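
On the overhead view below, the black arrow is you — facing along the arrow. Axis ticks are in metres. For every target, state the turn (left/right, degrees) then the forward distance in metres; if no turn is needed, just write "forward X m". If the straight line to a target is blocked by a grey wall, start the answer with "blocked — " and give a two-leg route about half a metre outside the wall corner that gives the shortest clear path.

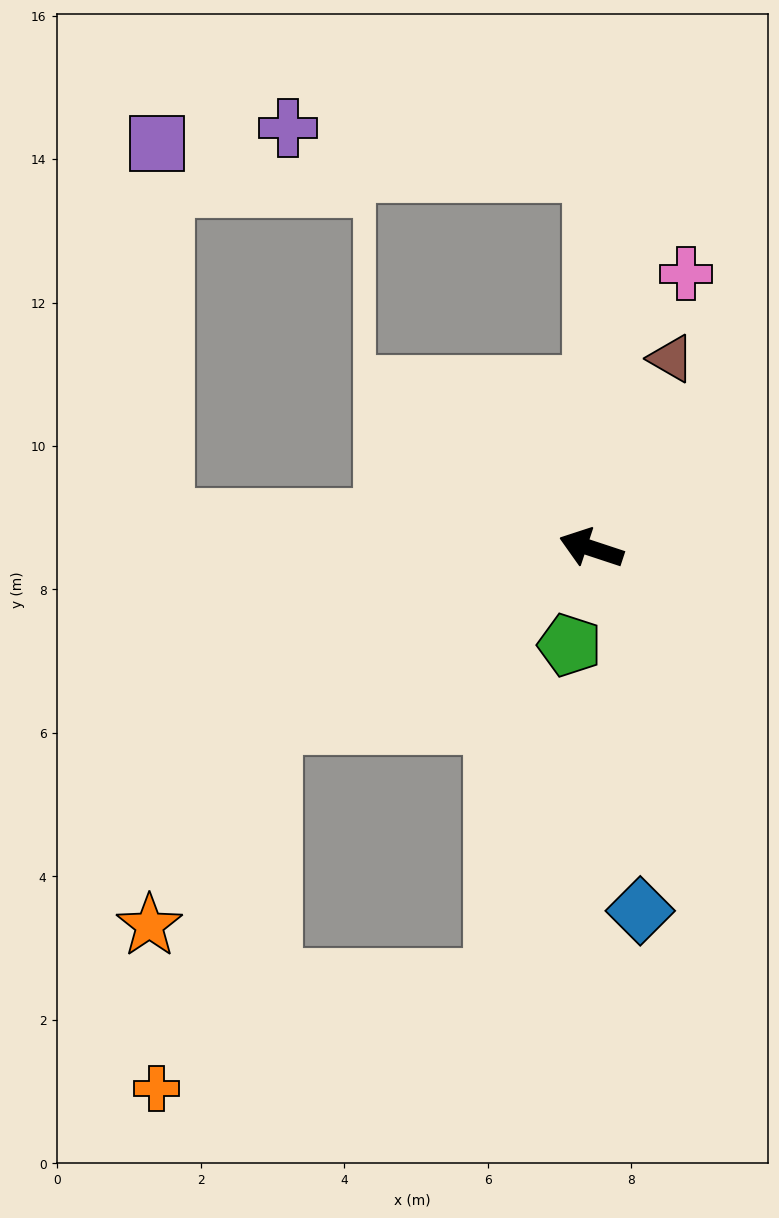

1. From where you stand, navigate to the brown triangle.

turn right 95°, forward 2.9 m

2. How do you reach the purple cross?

blocked — turn right 72°, forward 5.2 m, then turn left 82°, forward 4.3 m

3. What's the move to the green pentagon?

turn left 96°, forward 1.4 m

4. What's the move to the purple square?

blocked — turn left 14°, forward 6.0 m, then turn right 85°, forward 5.2 m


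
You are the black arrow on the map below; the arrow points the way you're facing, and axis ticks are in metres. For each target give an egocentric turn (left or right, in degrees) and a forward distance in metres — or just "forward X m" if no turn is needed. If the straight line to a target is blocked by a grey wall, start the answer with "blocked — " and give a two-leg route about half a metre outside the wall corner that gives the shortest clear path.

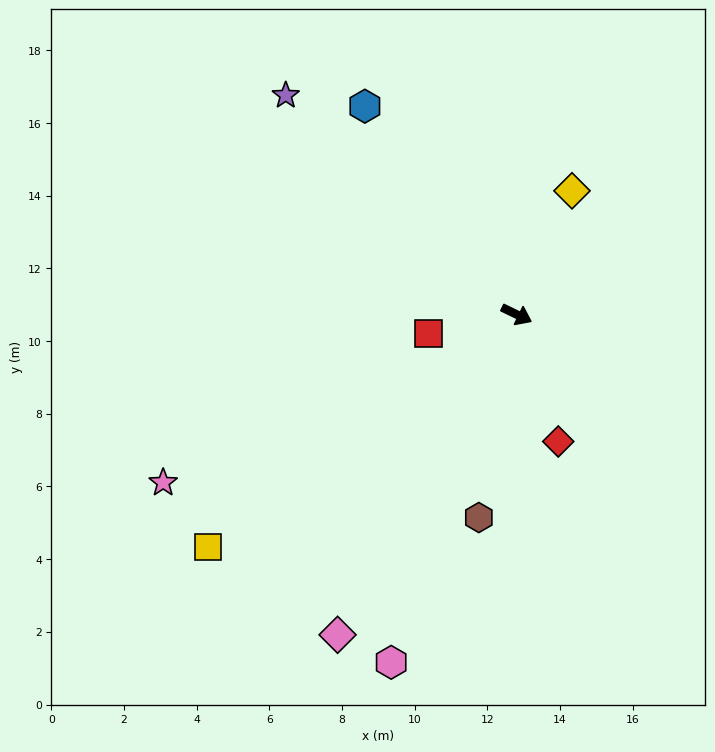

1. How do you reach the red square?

turn right 142°, forward 2.5 m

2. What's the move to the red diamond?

turn right 46°, forward 3.7 m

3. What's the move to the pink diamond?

turn right 93°, forward 10.1 m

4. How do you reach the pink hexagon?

turn right 84°, forward 10.2 m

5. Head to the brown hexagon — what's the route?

turn right 75°, forward 5.7 m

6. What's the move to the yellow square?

turn right 117°, forward 10.6 m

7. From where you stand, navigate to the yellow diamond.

turn left 92°, forward 3.7 m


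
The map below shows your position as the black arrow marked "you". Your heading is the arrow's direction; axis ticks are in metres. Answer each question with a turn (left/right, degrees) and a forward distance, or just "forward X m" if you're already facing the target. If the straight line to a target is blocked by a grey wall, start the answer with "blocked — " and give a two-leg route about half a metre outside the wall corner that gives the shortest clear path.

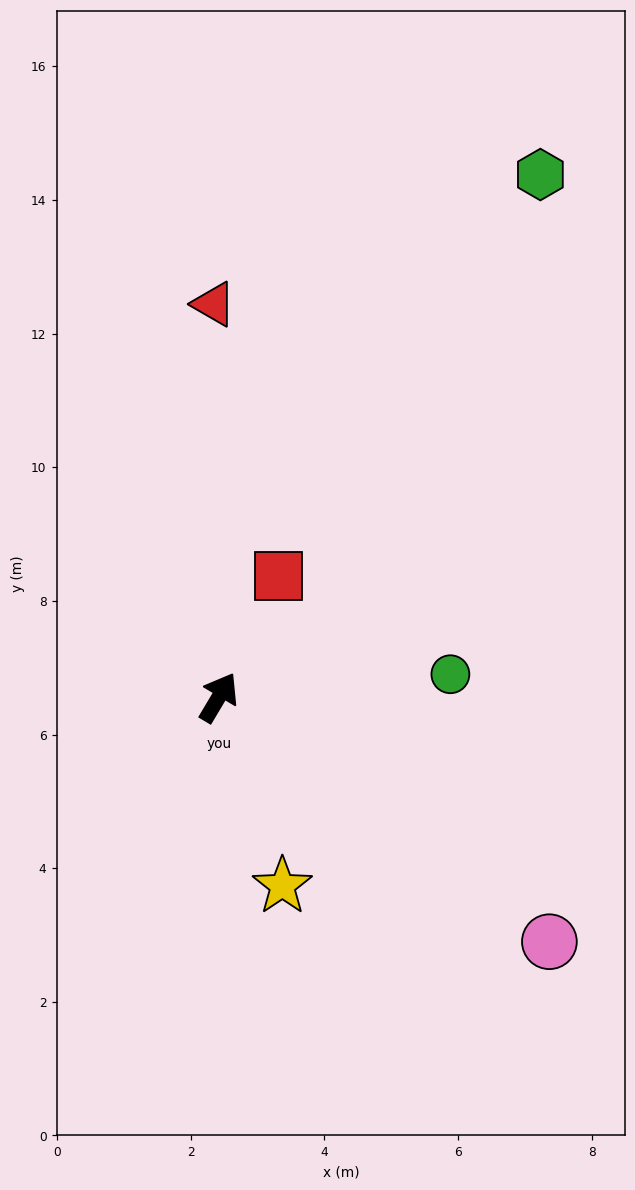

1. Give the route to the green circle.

turn right 54°, forward 3.5 m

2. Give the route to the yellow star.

turn right 131°, forward 3.0 m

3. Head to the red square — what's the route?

turn left 5°, forward 2.0 m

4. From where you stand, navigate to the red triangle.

turn left 31°, forward 5.9 m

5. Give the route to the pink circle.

turn right 96°, forward 6.2 m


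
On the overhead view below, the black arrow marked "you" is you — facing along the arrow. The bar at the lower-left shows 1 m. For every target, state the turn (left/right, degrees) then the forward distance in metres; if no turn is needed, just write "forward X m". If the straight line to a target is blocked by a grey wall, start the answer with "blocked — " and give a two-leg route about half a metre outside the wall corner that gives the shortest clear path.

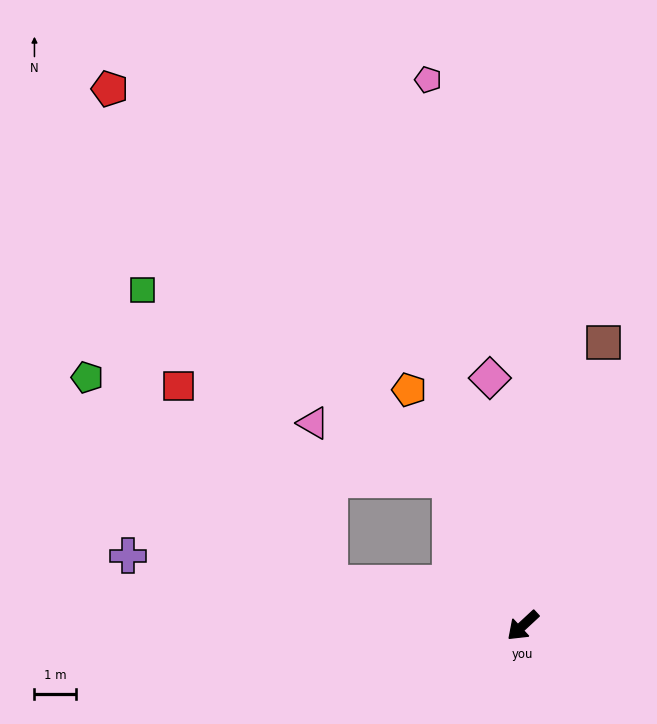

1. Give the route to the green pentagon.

blocked — turn right 55°, forward 4.7 m, then turn right 28°, forward 7.6 m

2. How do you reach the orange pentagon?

turn right 107°, forward 6.2 m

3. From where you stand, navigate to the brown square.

turn right 149°, forward 7.0 m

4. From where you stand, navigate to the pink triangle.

blocked — turn right 106°, forward 3.9 m, then turn left 40°, forward 3.5 m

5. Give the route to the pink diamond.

turn right 125°, forward 6.0 m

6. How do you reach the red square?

blocked — turn right 55°, forward 4.7 m, then turn right 40°, forward 5.9 m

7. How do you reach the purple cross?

turn right 53°, forward 9.6 m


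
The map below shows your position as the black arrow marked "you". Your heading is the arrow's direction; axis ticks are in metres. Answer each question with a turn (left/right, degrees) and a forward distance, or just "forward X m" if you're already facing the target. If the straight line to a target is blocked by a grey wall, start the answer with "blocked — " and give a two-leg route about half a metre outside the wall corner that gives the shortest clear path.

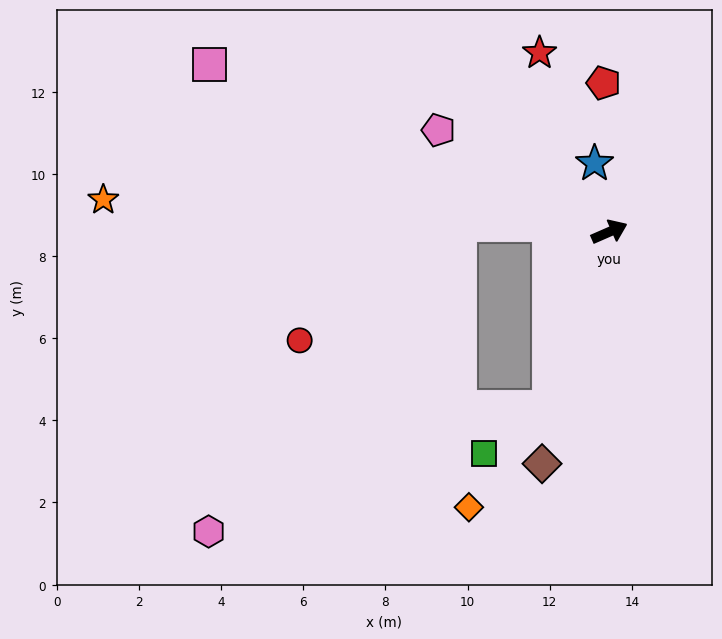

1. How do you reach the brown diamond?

turn right 130°, forward 5.9 m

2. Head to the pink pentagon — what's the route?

turn left 126°, forward 4.8 m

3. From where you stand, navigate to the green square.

blocked — turn right 133°, forward 4.5 m, then turn right 36°, forward 1.9 m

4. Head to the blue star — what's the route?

turn left 79°, forward 1.7 m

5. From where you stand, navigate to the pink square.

turn left 134°, forward 10.5 m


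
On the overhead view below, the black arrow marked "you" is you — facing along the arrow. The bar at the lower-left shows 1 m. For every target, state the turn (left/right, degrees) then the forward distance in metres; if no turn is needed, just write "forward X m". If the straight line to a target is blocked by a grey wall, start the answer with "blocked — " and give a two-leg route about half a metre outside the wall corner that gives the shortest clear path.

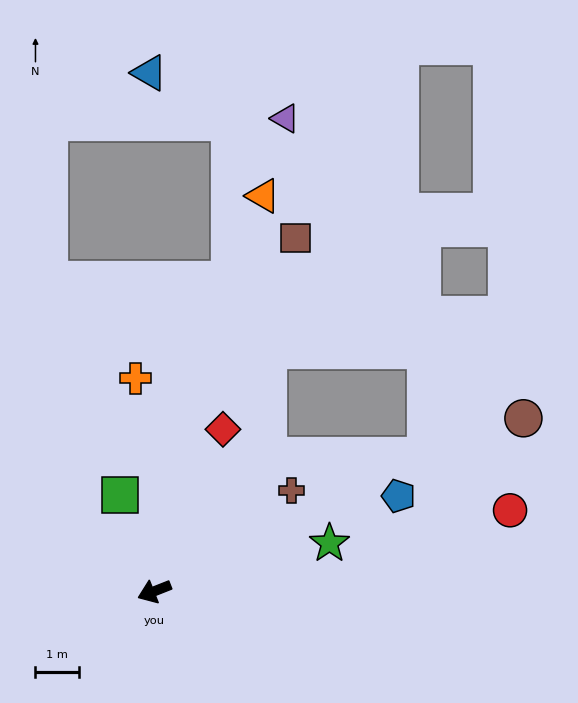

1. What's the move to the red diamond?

turn right 135°, forward 4.0 m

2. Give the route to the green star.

turn left 174°, forward 4.1 m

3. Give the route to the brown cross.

turn right 165°, forward 3.9 m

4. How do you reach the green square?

turn right 92°, forward 2.3 m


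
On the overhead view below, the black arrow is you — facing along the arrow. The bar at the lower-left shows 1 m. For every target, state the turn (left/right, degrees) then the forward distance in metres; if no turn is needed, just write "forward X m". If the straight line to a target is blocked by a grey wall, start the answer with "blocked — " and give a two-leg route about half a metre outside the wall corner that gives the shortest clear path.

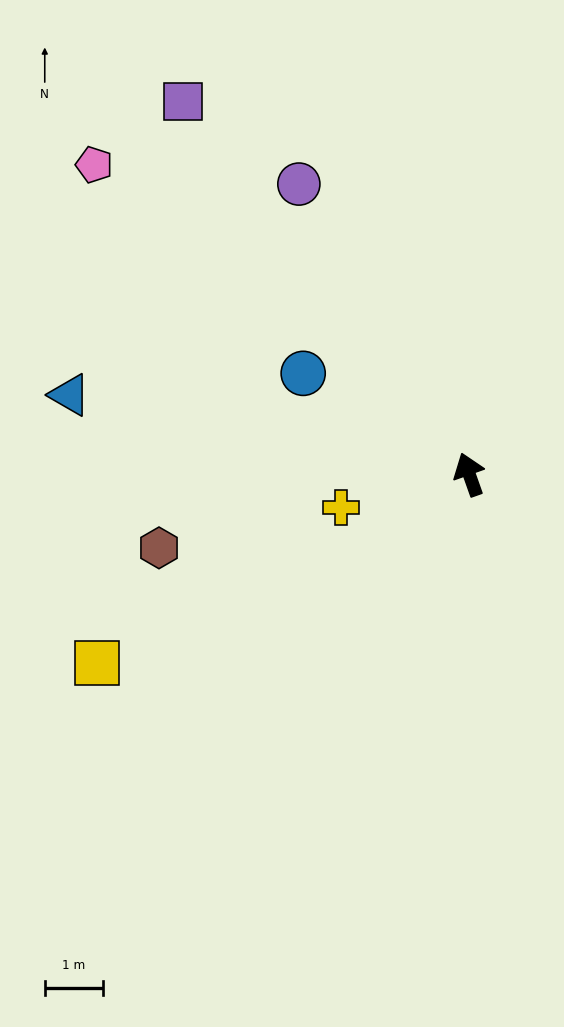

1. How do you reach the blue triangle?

turn left 59°, forward 6.9 m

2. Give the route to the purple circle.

turn left 11°, forward 5.7 m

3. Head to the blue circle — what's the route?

turn left 39°, forward 3.3 m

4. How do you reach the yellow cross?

turn left 85°, forward 2.3 m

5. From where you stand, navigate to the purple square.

turn left 18°, forward 8.0 m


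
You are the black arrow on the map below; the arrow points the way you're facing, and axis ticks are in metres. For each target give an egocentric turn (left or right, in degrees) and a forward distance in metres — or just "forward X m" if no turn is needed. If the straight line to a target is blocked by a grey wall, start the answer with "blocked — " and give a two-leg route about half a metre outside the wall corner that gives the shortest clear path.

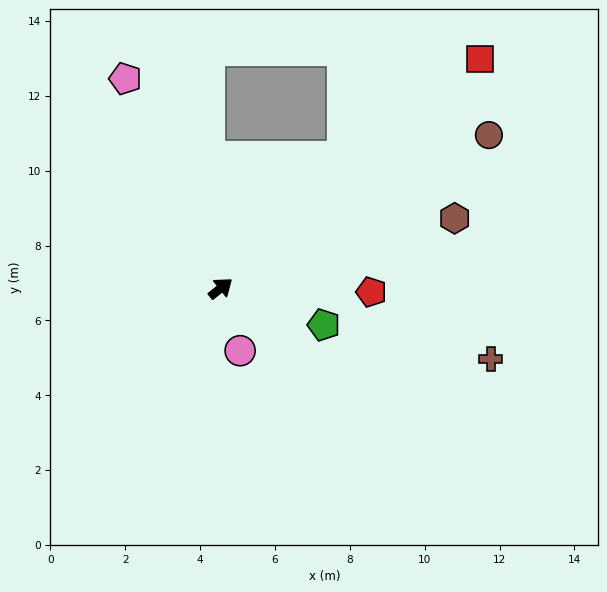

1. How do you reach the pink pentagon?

turn left 76°, forward 6.2 m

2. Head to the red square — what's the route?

turn left 3°, forward 9.2 m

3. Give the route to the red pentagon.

turn right 40°, forward 4.0 m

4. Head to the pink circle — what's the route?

turn right 111°, forward 1.7 m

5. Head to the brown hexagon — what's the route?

turn right 22°, forward 6.5 m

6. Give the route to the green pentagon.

turn right 58°, forward 2.9 m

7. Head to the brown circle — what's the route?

turn right 9°, forward 8.3 m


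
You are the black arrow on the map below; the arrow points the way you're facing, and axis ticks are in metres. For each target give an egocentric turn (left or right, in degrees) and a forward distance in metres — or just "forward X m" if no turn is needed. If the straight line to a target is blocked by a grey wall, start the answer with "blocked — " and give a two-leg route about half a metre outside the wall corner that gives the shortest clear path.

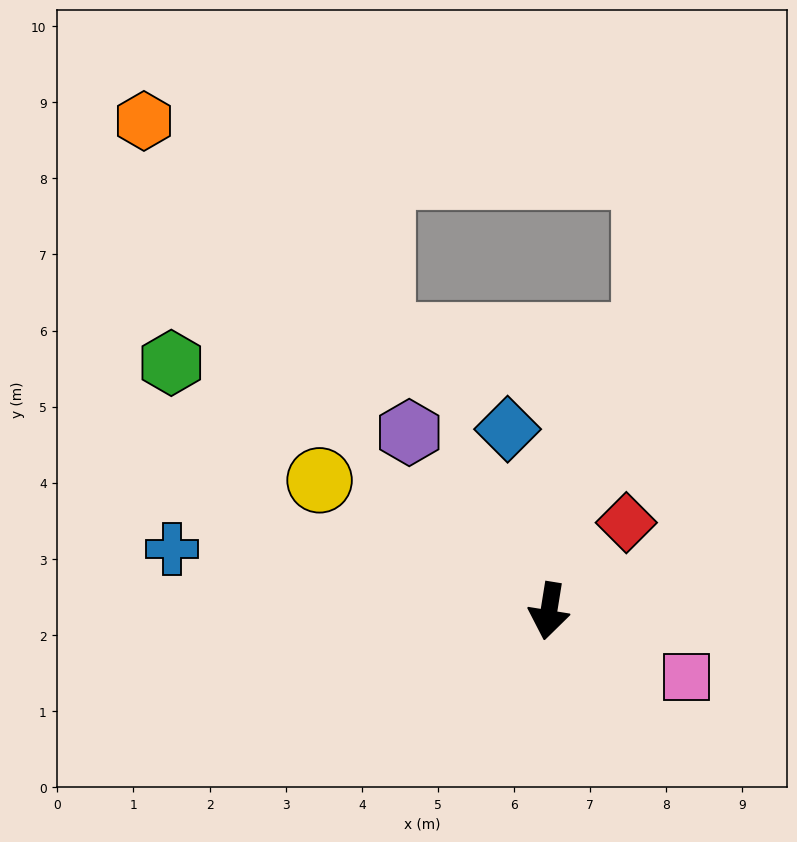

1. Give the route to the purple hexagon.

turn right 133°, forward 3.0 m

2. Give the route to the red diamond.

turn left 148°, forward 1.5 m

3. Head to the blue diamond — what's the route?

turn right 158°, forward 2.5 m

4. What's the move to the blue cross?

turn right 90°, forward 5.0 m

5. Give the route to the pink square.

turn left 73°, forward 2.0 m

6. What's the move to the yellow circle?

turn right 111°, forward 3.5 m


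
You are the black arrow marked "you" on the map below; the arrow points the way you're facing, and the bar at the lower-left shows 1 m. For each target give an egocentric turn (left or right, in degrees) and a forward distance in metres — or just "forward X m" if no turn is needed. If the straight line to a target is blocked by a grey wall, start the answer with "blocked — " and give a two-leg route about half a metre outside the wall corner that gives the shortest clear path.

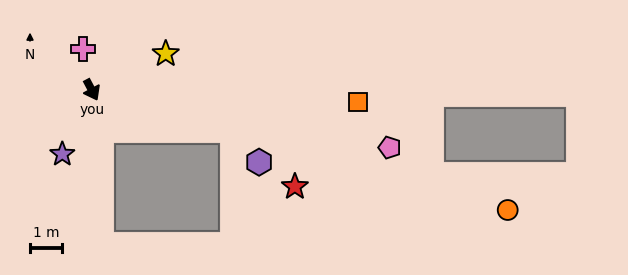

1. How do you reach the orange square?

turn left 60°, forward 8.4 m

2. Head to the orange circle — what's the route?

turn left 46°, forward 13.7 m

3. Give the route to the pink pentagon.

turn left 51°, forward 9.6 m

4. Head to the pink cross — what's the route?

turn left 164°, forward 1.3 m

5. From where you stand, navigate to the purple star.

turn right 52°, forward 2.2 m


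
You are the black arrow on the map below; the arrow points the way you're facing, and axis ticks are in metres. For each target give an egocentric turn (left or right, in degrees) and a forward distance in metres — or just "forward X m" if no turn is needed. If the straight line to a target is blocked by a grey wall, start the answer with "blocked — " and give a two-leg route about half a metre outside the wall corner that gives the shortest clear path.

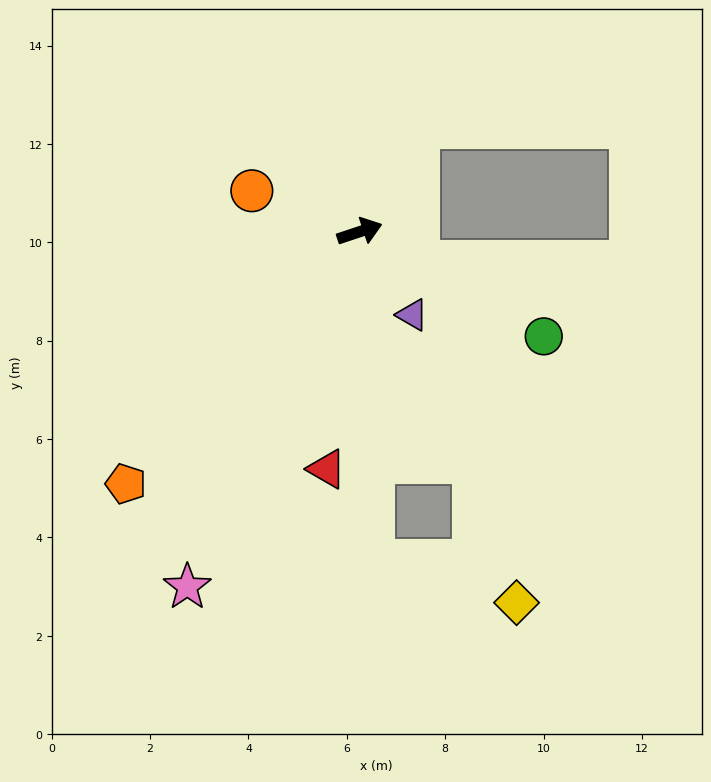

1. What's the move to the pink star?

turn right 134°, forward 8.0 m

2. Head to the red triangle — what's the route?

turn right 116°, forward 4.9 m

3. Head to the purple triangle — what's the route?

turn right 76°, forward 2.0 m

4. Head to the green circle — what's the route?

turn right 48°, forward 4.3 m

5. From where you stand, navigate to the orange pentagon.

turn right 151°, forward 7.0 m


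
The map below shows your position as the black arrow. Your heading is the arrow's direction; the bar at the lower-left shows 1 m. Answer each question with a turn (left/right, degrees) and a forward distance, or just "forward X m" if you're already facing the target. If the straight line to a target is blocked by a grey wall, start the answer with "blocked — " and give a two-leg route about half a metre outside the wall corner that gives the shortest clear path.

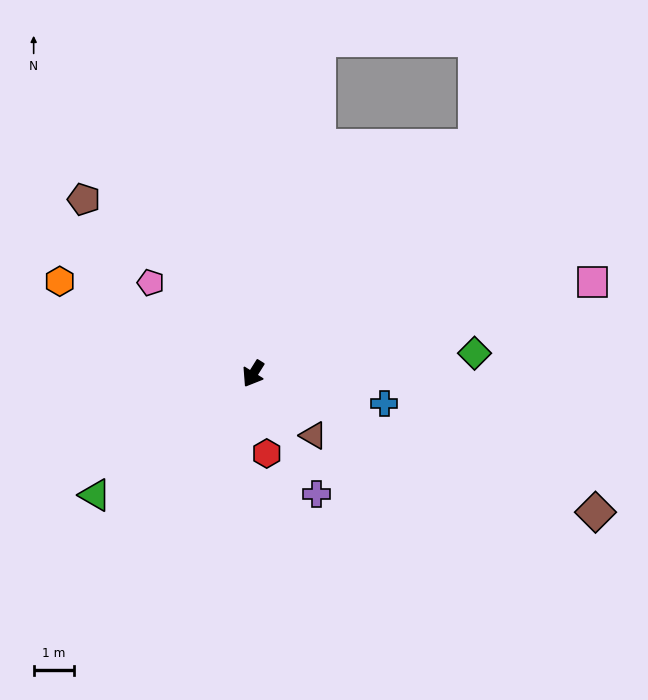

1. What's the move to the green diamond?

turn left 127°, forward 5.6 m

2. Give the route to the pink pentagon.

turn right 100°, forward 3.4 m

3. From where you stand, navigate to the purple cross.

turn left 60°, forward 3.4 m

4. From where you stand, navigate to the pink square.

turn left 137°, forward 8.8 m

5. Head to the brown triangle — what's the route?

turn left 76°, forward 2.2 m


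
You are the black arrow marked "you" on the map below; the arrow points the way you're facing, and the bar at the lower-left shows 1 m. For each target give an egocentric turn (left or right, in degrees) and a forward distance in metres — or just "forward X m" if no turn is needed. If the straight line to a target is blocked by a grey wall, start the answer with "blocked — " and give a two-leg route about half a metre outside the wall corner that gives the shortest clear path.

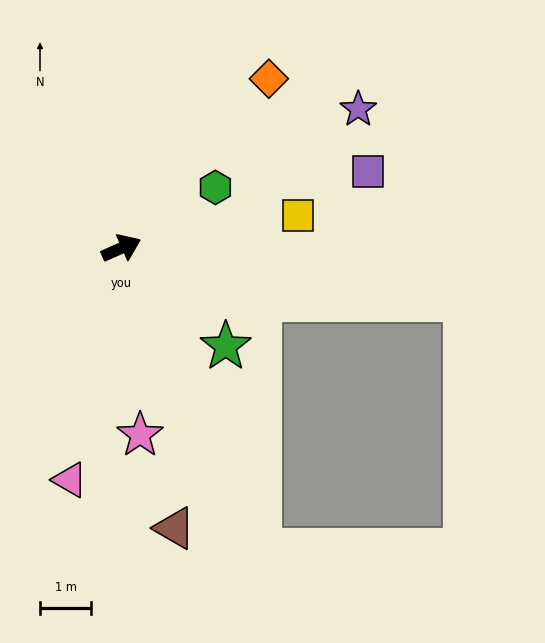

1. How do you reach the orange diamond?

turn left 25°, forward 4.4 m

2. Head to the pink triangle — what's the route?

turn right 126°, forward 4.6 m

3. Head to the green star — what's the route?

turn right 67°, forward 2.8 m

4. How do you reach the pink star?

turn right 108°, forward 3.7 m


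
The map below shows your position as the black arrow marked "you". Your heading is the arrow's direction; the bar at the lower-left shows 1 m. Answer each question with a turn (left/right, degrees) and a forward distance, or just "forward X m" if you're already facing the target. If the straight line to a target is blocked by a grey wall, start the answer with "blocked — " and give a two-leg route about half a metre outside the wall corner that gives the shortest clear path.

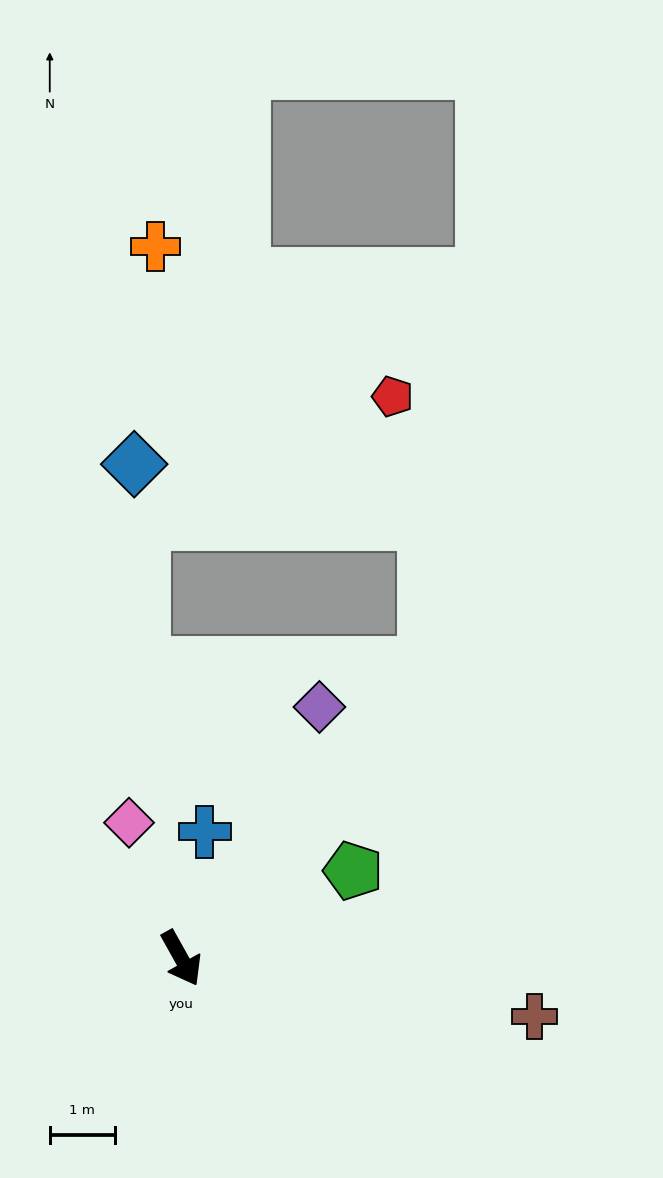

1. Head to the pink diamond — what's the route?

turn left 172°, forward 2.2 m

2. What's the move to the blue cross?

turn left 140°, forward 2.0 m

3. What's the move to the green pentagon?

turn left 88°, forward 3.0 m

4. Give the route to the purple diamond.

turn left 122°, forward 4.4 m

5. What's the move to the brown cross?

turn left 52°, forward 5.5 m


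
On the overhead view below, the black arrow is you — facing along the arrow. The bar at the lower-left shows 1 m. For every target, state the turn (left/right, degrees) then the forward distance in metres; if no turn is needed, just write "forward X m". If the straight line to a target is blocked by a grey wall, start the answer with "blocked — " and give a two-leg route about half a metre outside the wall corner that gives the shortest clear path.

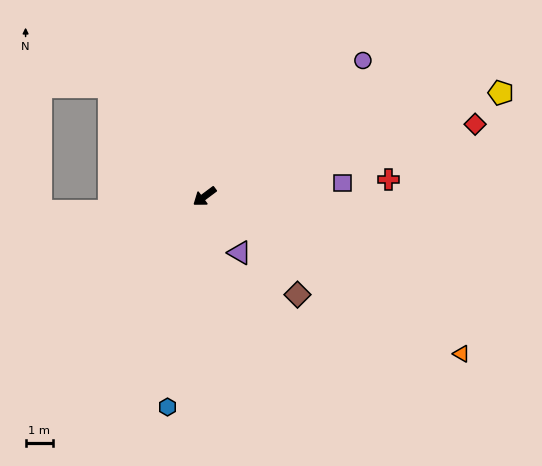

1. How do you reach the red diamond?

turn left 158°, forward 10.2 m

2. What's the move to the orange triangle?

turn left 112°, forward 11.0 m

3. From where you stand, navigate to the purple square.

turn left 149°, forward 5.1 m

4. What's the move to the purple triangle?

turn left 85°, forward 2.4 m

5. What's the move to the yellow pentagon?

turn left 163°, forward 11.5 m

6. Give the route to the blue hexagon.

turn left 43°, forward 7.8 m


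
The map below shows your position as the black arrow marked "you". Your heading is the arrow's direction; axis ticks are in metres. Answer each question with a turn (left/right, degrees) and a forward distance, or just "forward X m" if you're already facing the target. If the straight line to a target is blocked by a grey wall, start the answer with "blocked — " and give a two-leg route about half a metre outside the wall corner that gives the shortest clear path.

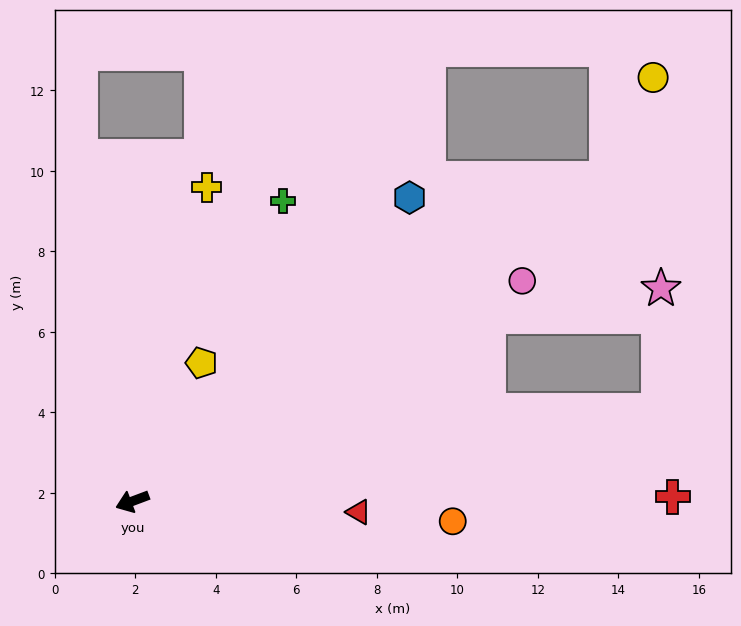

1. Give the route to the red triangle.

turn left 157°, forward 5.6 m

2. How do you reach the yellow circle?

blocked — turn right 166°, forward 14.2 m, then turn left 30°, forward 2.8 m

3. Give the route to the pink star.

blocked — turn right 173°, forward 10.0 m, then turn right 18°, forward 4.3 m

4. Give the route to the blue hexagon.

turn right 153°, forward 10.2 m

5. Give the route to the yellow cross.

turn right 124°, forward 8.0 m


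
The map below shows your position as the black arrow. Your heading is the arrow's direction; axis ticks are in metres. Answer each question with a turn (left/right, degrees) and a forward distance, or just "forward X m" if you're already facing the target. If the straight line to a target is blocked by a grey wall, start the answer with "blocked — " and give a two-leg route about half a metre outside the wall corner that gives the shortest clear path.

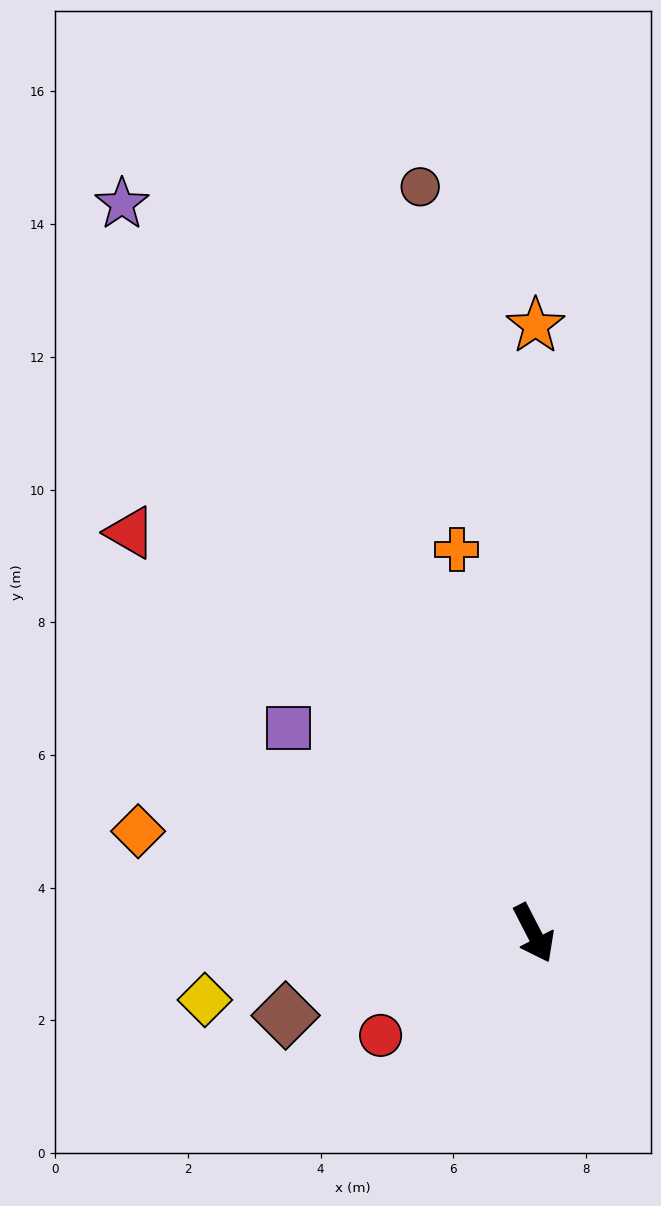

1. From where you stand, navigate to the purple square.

turn right 157°, forward 4.8 m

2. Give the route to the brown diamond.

turn right 99°, forward 3.9 m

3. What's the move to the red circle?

turn right 84°, forward 2.8 m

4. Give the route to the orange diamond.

turn right 132°, forward 6.2 m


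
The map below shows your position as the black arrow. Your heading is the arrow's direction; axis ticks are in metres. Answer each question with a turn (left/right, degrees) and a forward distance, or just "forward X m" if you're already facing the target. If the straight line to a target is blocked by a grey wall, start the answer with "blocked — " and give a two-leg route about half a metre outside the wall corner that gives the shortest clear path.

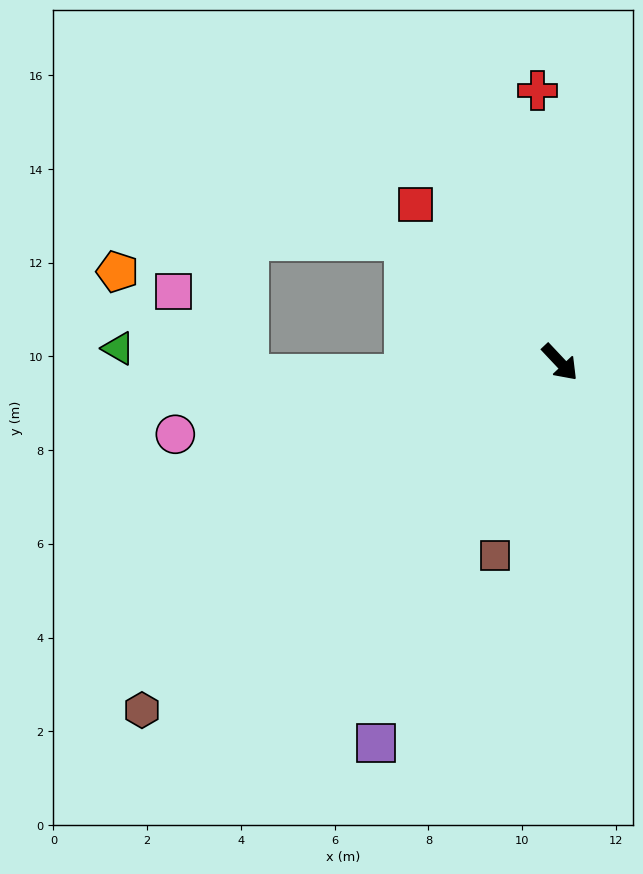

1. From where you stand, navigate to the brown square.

turn right 62°, forward 4.3 m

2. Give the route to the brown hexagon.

turn right 93°, forward 11.6 m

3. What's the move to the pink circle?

turn right 123°, forward 8.3 m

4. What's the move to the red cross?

turn left 141°, forward 5.8 m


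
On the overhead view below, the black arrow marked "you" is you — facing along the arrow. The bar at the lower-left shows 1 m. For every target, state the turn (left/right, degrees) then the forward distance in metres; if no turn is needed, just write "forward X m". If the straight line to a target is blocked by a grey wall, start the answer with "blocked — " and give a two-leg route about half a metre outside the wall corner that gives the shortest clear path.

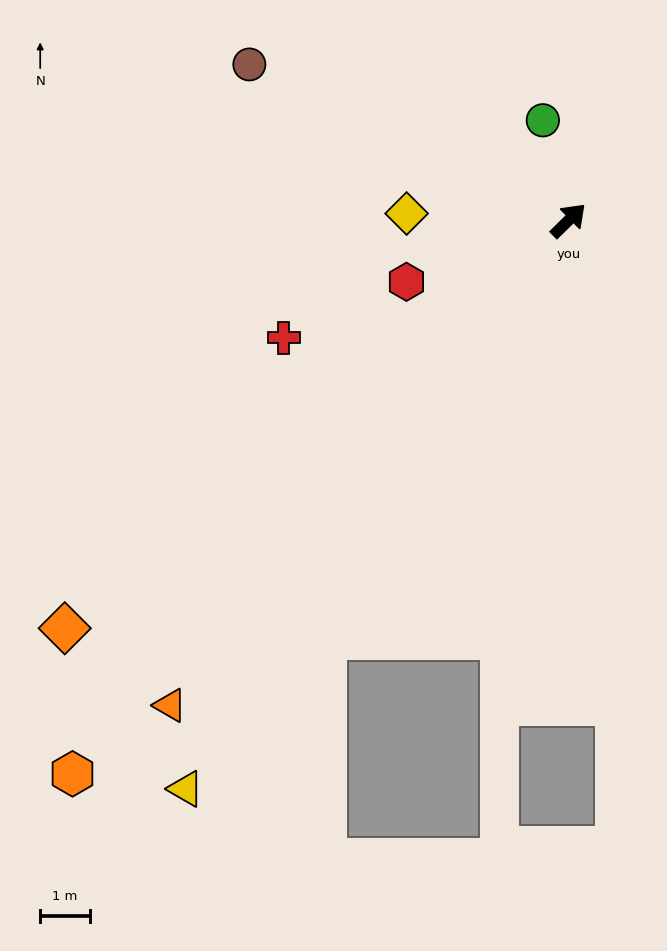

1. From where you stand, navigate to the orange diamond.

turn left 174°, forward 13.1 m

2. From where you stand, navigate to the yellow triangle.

turn right 168°, forward 13.8 m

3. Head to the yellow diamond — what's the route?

turn left 133°, forward 3.3 m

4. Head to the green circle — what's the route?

turn left 60°, forward 2.1 m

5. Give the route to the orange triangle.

turn right 174°, forward 12.7 m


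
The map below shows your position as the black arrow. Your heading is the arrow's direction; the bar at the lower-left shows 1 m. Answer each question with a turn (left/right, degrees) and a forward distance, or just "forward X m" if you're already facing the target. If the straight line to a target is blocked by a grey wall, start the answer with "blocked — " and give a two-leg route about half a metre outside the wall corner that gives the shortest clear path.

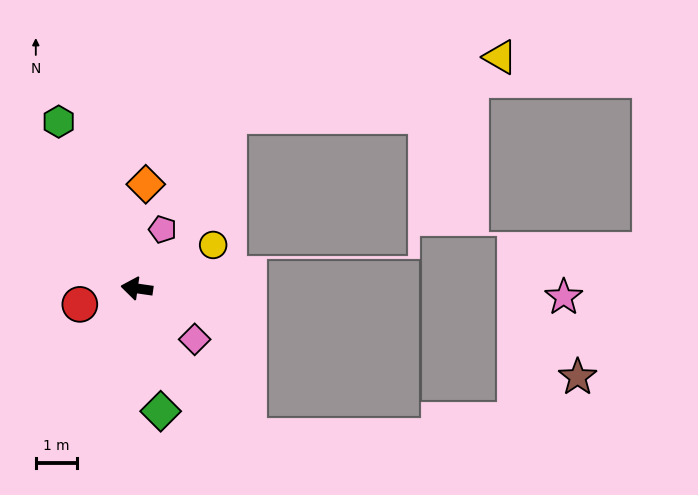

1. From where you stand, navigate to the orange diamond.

turn right 87°, forward 2.5 m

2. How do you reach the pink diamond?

turn left 147°, forward 1.9 m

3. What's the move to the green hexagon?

turn right 57°, forward 4.5 m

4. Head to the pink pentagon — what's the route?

turn right 105°, forward 1.6 m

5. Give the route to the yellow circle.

turn right 142°, forward 2.1 m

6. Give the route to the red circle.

turn left 24°, forward 1.4 m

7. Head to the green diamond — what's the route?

turn left 109°, forward 3.0 m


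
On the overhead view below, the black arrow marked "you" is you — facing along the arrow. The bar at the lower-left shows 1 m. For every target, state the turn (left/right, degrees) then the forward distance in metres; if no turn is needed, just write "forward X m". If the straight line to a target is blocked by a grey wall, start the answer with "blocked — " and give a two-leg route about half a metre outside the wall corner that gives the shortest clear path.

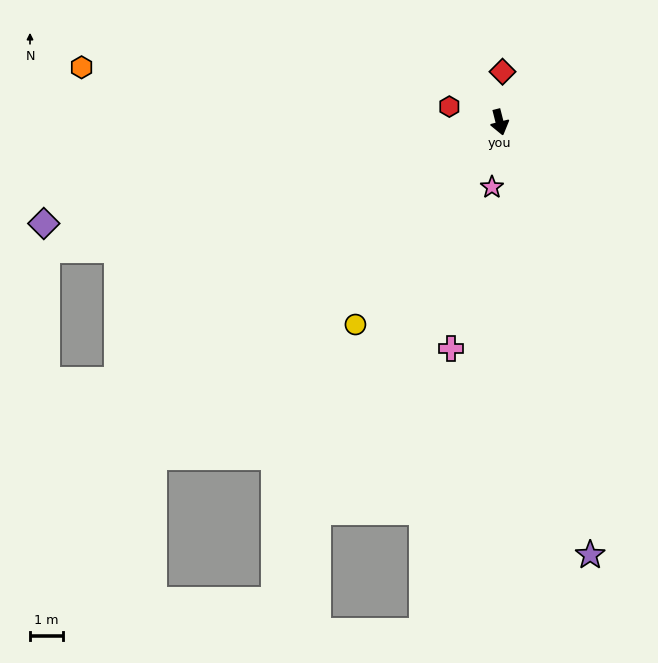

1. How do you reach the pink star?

turn right 21°, forward 2.0 m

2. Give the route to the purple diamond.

turn right 92°, forward 14.2 m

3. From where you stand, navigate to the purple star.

turn right 2°, forward 13.4 m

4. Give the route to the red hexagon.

turn right 121°, forward 1.6 m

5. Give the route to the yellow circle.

turn right 50°, forward 7.5 m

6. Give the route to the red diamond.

turn left 162°, forward 1.5 m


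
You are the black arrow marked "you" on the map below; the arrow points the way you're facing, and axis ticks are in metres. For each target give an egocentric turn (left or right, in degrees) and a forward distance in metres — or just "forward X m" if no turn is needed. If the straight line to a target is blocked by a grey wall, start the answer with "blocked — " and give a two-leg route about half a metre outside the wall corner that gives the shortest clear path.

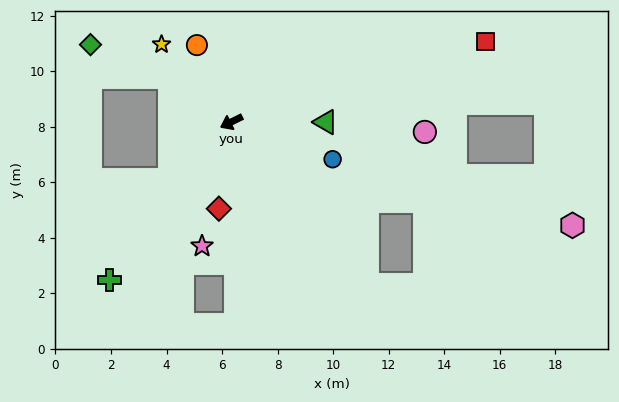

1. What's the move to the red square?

turn left 171°, forward 9.6 m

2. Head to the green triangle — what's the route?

turn left 154°, forward 3.4 m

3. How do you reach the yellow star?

turn right 74°, forward 3.8 m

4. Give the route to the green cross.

turn left 26°, forward 7.2 m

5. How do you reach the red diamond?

turn left 55°, forward 3.2 m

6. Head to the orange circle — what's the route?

turn right 92°, forward 3.0 m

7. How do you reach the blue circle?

turn left 133°, forward 3.9 m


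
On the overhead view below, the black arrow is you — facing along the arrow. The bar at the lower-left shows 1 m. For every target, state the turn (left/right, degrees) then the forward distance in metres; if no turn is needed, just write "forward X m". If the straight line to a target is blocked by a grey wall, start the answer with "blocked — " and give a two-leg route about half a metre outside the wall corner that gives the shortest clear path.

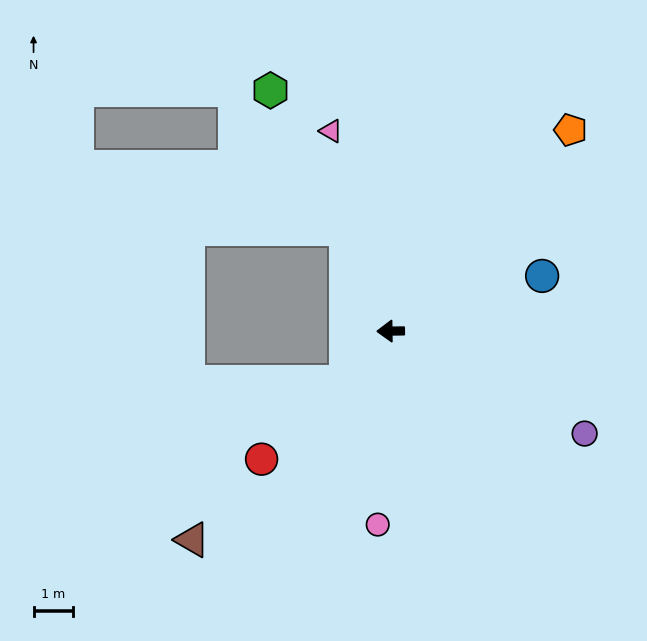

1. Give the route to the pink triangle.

turn right 74°, forward 5.3 m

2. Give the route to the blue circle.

turn right 161°, forward 4.1 m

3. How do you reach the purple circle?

turn left 151°, forward 5.6 m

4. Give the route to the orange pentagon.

turn right 133°, forward 6.9 m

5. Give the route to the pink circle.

turn left 85°, forward 5.0 m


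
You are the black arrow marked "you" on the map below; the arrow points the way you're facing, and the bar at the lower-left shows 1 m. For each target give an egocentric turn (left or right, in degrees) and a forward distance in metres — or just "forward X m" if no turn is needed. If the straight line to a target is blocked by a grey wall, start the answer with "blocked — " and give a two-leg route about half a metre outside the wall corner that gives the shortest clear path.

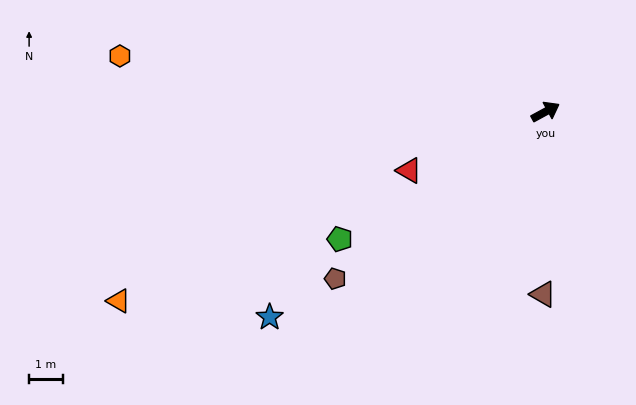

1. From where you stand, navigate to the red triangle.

turn left 175°, forward 4.4 m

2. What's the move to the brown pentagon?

turn right 170°, forward 7.9 m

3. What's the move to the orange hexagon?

turn left 144°, forward 12.7 m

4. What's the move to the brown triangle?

turn right 119°, forward 5.4 m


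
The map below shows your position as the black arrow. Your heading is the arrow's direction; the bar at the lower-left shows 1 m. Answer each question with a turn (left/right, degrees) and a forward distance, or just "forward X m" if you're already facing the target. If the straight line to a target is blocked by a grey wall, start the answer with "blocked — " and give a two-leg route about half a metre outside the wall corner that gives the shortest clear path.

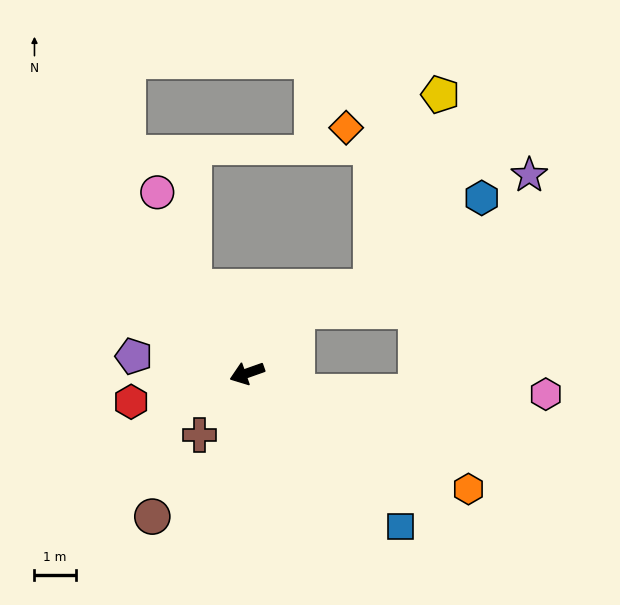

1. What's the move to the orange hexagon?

turn left 133°, forward 6.0 m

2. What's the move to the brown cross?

turn left 33°, forward 1.9 m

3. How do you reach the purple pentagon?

turn right 28°, forward 2.8 m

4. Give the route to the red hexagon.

turn right 6°, forward 2.9 m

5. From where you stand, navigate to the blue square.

turn left 116°, forward 5.3 m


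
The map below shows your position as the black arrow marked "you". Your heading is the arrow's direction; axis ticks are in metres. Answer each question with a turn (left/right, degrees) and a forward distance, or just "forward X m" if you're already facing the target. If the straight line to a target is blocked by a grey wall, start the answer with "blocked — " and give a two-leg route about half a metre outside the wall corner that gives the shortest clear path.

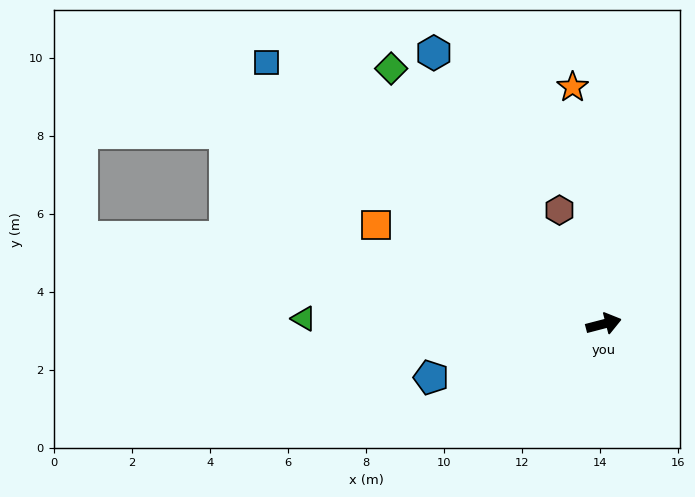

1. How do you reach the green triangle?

turn left 164°, forward 7.7 m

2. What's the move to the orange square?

turn left 142°, forward 6.4 m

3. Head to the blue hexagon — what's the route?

turn left 107°, forward 8.2 m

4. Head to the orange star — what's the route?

turn left 83°, forward 6.1 m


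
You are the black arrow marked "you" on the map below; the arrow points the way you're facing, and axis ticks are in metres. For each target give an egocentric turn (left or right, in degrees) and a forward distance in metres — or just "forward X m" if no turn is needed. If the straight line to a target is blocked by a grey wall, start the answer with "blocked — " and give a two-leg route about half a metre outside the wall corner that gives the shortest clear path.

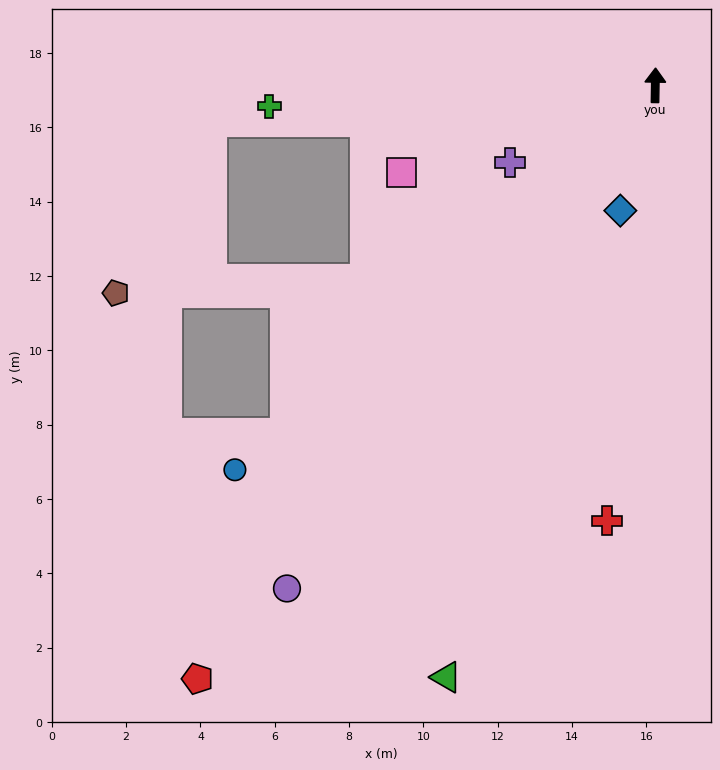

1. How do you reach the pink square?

turn left 110°, forward 7.2 m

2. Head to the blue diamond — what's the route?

turn left 165°, forward 3.5 m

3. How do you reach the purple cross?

turn left 119°, forward 4.4 m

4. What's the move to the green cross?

turn left 94°, forward 10.4 m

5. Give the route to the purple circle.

turn left 145°, forward 16.8 m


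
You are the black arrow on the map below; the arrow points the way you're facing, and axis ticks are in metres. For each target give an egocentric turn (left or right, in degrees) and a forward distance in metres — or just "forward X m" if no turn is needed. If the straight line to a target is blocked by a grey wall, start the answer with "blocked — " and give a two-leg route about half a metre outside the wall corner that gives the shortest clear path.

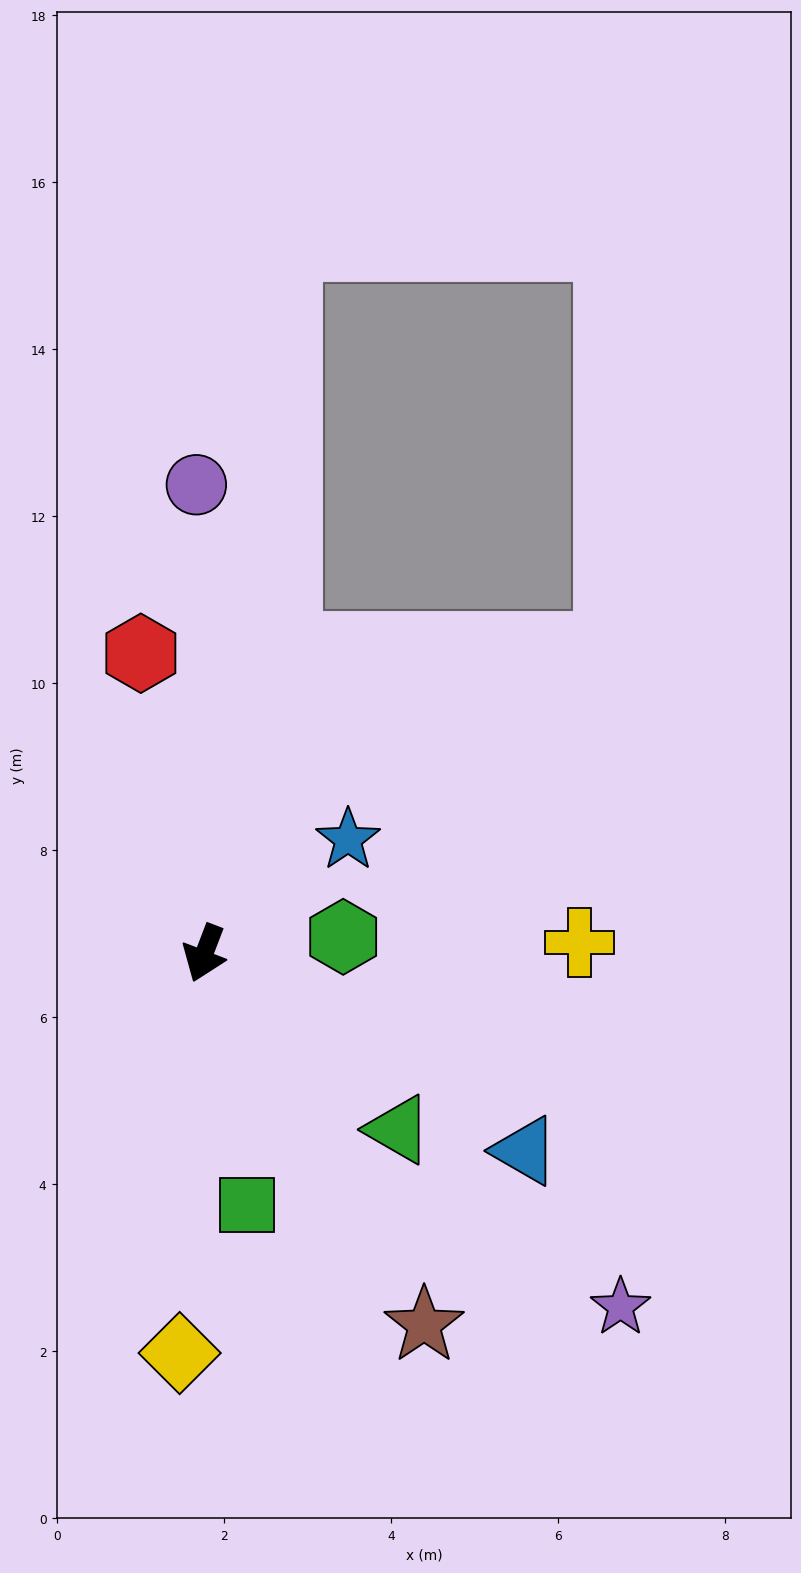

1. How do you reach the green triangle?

turn left 69°, forward 3.1 m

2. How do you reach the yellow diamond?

turn left 17°, forward 4.8 m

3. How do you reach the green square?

turn left 31°, forward 3.1 m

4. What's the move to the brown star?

turn left 52°, forward 5.2 m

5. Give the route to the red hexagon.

turn right 147°, forward 3.7 m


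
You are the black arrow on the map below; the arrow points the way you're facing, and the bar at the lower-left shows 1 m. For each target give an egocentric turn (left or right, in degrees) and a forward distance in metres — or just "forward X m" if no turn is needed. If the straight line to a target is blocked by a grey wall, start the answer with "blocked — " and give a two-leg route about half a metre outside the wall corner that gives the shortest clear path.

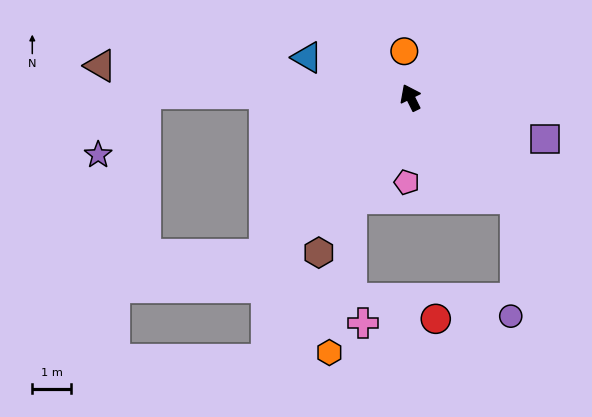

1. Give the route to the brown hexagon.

turn left 123°, forward 4.7 m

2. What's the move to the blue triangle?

turn left 43°, forward 2.9 m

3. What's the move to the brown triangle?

turn left 58°, forward 8.1 m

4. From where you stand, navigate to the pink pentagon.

turn left 151°, forward 2.2 m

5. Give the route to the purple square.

turn right 133°, forward 3.6 m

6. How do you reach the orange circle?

turn right 19°, forward 1.2 m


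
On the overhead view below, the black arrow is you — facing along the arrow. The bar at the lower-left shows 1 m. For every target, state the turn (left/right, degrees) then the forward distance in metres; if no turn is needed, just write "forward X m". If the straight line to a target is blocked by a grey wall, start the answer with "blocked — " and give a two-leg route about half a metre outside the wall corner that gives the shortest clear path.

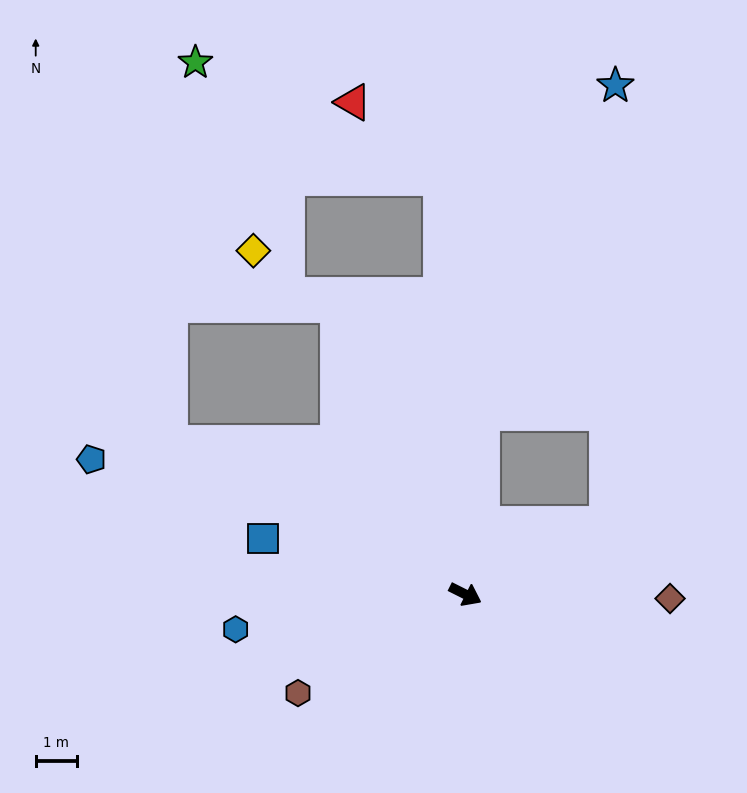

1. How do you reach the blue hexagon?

turn right 145°, forward 5.6 m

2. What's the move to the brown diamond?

turn left 25°, forward 4.9 m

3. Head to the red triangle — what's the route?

blocked — turn left 120°, forward 10.1 m, then turn left 46°, forward 2.8 m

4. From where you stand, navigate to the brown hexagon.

turn right 123°, forward 4.7 m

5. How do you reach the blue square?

turn right 169°, forward 5.1 m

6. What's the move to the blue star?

blocked — turn left 111°, forward 4.4 m, then turn right 16°, forward 8.5 m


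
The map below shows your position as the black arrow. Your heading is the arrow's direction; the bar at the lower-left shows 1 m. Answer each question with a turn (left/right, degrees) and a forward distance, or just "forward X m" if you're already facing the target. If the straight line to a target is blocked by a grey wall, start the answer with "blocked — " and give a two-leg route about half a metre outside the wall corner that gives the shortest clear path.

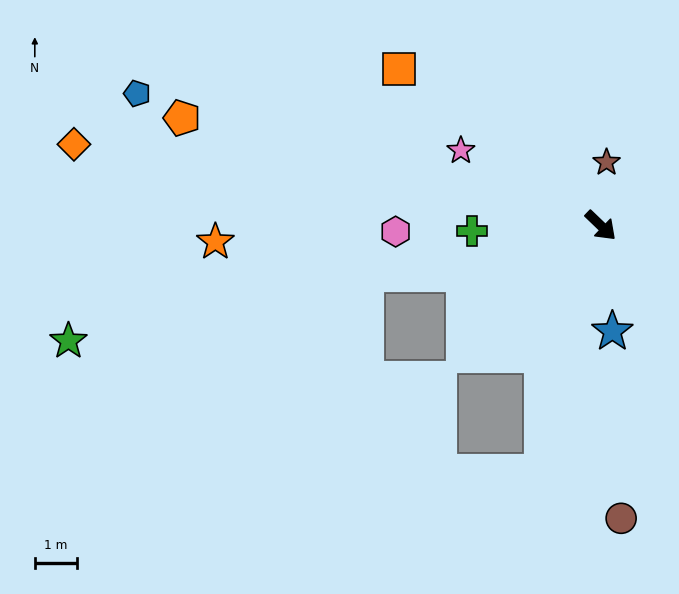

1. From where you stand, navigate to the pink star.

turn right 164°, forward 3.8 m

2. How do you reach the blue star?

turn right 40°, forward 2.5 m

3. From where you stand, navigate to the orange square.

turn right 174°, forward 6.1 m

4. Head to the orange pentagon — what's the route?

turn right 151°, forward 10.3 m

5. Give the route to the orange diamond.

turn right 145°, forward 12.7 m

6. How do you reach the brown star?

turn left 129°, forward 1.5 m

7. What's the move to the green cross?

turn right 134°, forward 3.1 m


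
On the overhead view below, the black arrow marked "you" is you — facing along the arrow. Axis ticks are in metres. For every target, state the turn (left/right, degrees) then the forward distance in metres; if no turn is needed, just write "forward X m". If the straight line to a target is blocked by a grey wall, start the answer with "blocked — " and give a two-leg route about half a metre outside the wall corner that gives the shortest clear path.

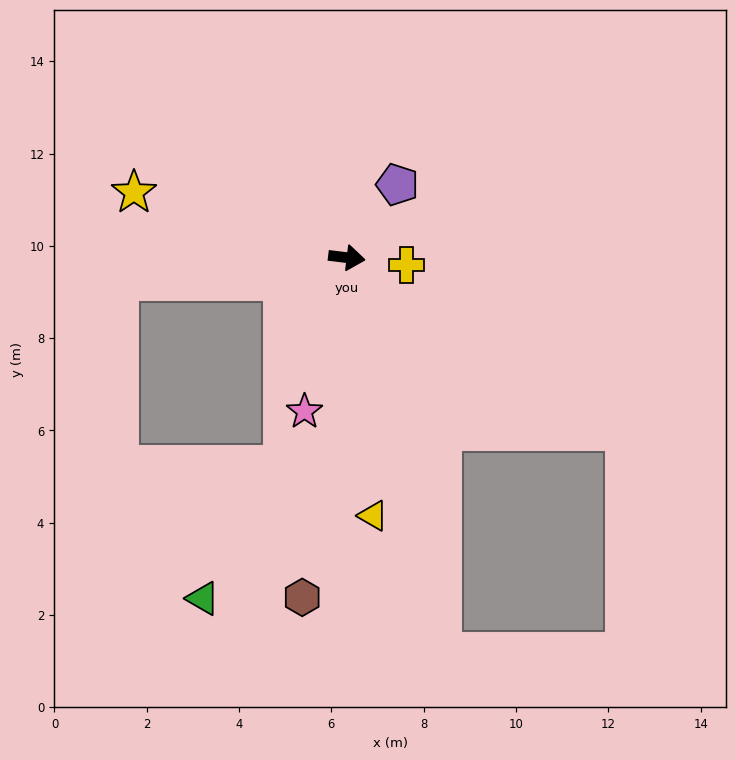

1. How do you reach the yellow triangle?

turn right 77°, forward 5.6 m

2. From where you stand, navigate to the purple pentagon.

turn left 62°, forward 1.9 m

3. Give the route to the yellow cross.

forward 1.3 m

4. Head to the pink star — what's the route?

turn right 98°, forward 3.5 m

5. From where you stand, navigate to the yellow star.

turn left 170°, forward 4.8 m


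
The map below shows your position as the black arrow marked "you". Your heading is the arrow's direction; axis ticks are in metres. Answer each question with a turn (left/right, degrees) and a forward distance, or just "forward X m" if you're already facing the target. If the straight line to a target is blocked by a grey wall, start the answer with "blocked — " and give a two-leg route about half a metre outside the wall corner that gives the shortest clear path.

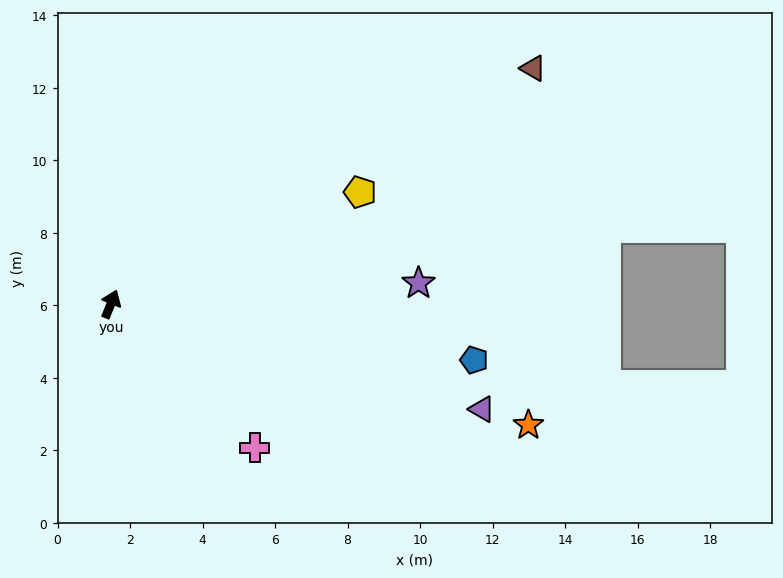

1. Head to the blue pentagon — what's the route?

turn right 77°, forward 10.1 m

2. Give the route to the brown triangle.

turn right 39°, forward 13.3 m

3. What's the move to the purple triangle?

turn right 84°, forward 10.6 m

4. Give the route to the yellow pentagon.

turn right 44°, forward 7.5 m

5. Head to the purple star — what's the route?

turn right 64°, forward 8.5 m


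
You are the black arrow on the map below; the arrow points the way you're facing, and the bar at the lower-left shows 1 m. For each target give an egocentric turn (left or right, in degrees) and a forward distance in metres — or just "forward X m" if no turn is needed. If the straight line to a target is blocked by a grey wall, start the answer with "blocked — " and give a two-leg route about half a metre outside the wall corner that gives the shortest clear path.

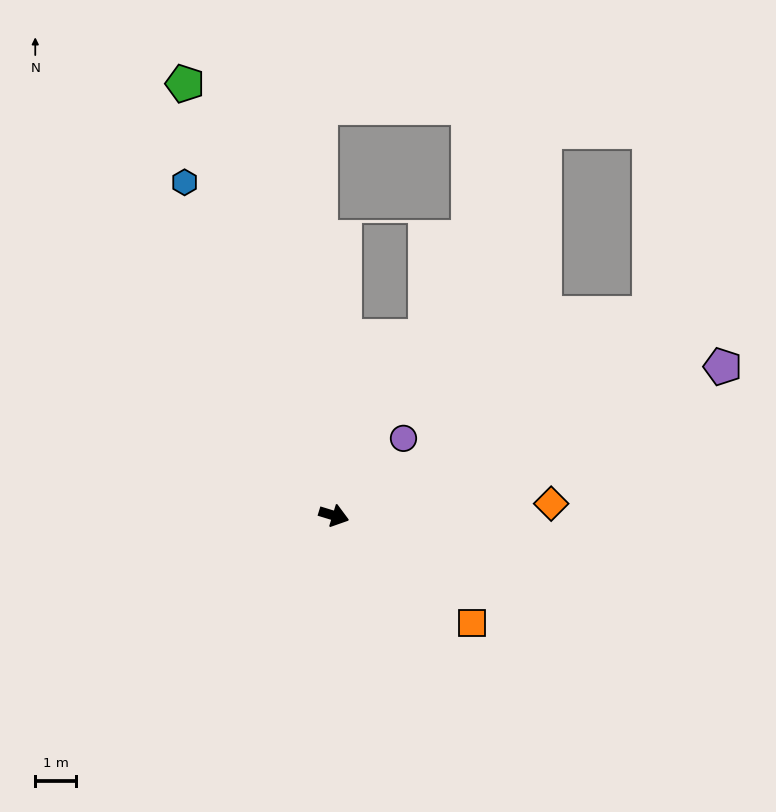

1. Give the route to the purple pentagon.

turn left 38°, forward 10.2 m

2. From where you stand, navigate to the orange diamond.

turn left 20°, forward 5.3 m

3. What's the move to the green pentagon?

turn left 126°, forward 11.2 m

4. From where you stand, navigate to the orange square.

turn right 21°, forward 4.3 m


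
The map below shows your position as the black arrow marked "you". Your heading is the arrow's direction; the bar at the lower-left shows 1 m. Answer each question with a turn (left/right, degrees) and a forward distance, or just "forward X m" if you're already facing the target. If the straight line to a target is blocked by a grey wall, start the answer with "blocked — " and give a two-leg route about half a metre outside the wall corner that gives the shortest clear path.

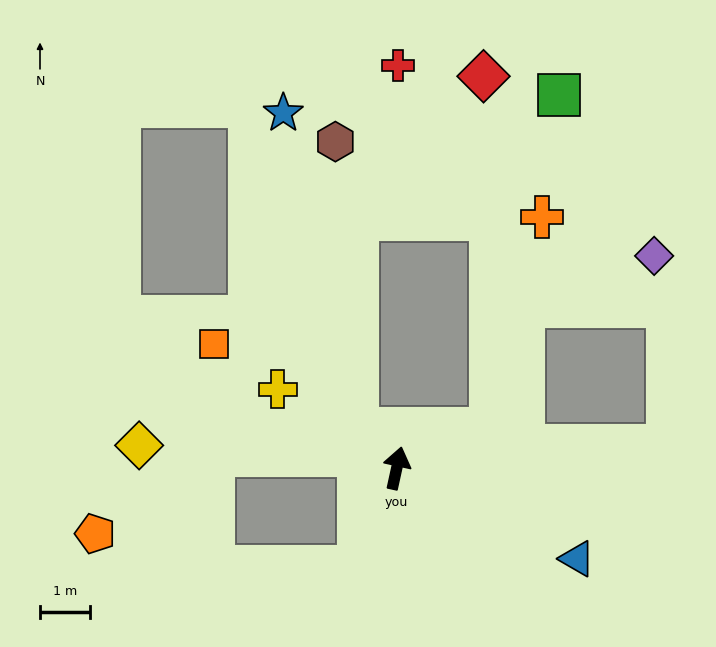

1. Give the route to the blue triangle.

turn right 104°, forward 4.0 m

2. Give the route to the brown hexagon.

blocked — turn left 58°, forward 1.1 m, then turn right 41°, forward 5.8 m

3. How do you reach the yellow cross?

turn left 69°, forward 2.9 m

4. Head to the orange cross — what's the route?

blocked — turn right 55°, forward 2.0 m, then turn left 54°, forward 4.4 m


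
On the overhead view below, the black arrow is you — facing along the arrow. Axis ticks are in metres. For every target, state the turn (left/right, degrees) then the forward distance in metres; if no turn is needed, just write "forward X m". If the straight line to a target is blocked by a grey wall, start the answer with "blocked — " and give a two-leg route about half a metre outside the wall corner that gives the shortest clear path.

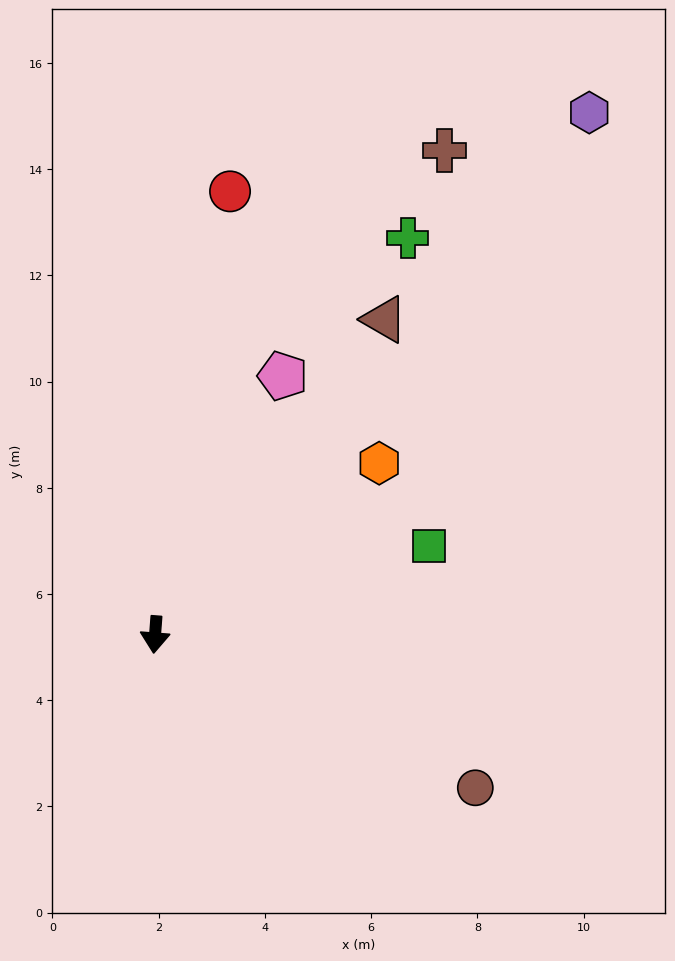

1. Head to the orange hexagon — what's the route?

turn left 132°, forward 5.3 m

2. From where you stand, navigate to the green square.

turn left 112°, forward 5.4 m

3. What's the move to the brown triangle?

turn left 148°, forward 7.3 m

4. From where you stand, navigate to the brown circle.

turn left 69°, forward 6.7 m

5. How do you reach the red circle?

turn left 175°, forward 8.5 m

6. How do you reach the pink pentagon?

turn left 158°, forward 5.4 m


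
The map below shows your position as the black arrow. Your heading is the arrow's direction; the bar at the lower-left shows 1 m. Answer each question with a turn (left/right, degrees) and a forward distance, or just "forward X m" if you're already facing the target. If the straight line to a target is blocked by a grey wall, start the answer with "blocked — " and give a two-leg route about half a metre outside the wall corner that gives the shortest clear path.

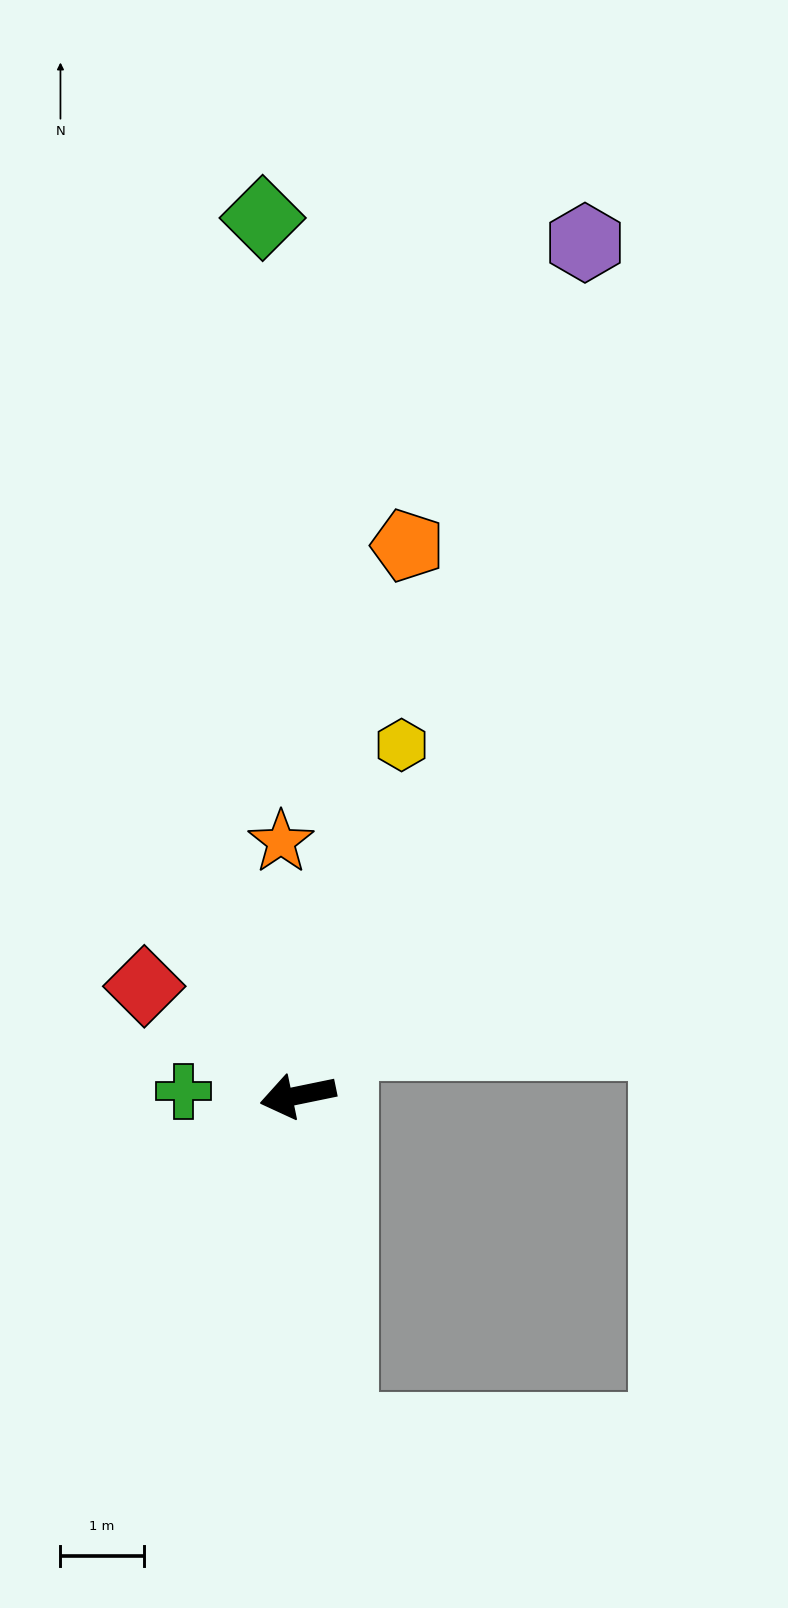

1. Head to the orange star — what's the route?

turn right 98°, forward 3.0 m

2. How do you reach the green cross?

turn right 14°, forward 1.4 m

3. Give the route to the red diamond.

turn right 47°, forward 2.3 m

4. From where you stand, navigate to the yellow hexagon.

turn right 118°, forward 4.4 m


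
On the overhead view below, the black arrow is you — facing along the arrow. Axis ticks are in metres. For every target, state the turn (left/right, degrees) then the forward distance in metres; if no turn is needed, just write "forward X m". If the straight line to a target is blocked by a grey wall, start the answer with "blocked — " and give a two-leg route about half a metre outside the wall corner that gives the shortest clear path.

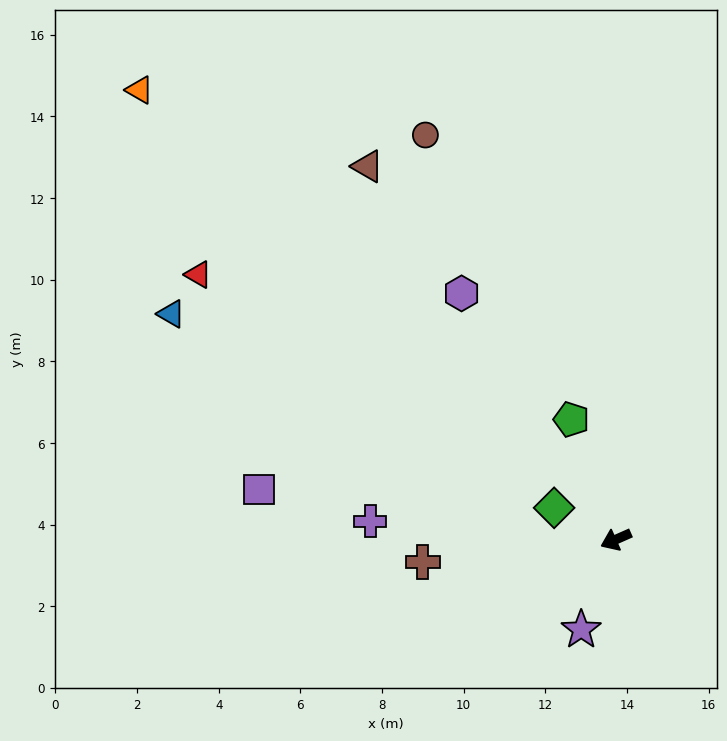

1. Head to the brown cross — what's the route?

turn right 17°, forward 4.8 m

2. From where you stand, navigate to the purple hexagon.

turn right 82°, forward 7.1 m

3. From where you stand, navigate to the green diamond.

turn right 51°, forward 1.7 m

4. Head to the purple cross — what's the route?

turn right 28°, forward 6.0 m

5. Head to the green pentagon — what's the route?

turn right 94°, forward 3.1 m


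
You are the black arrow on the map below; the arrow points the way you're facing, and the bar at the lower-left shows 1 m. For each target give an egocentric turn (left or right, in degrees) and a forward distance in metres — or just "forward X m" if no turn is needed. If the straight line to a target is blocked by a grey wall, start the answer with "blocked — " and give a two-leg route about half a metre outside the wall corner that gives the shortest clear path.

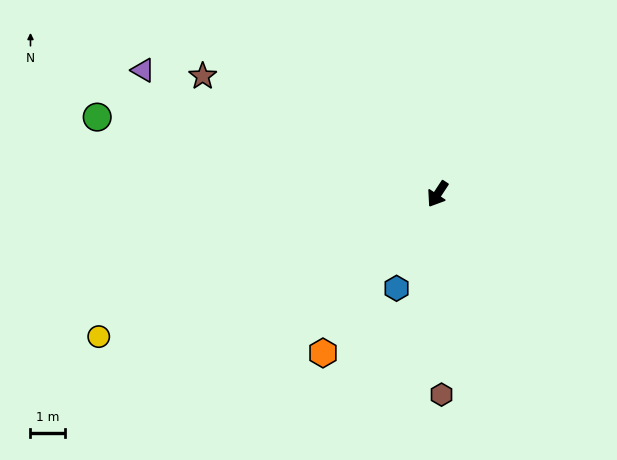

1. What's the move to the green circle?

turn right 69°, forward 10.1 m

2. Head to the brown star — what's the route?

turn right 83°, forward 7.6 m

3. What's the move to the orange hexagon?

turn right 2°, forward 5.7 m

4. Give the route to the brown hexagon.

turn left 34°, forward 5.8 m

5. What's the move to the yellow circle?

turn right 34°, forward 10.6 m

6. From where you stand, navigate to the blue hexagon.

turn left 10°, forward 3.0 m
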